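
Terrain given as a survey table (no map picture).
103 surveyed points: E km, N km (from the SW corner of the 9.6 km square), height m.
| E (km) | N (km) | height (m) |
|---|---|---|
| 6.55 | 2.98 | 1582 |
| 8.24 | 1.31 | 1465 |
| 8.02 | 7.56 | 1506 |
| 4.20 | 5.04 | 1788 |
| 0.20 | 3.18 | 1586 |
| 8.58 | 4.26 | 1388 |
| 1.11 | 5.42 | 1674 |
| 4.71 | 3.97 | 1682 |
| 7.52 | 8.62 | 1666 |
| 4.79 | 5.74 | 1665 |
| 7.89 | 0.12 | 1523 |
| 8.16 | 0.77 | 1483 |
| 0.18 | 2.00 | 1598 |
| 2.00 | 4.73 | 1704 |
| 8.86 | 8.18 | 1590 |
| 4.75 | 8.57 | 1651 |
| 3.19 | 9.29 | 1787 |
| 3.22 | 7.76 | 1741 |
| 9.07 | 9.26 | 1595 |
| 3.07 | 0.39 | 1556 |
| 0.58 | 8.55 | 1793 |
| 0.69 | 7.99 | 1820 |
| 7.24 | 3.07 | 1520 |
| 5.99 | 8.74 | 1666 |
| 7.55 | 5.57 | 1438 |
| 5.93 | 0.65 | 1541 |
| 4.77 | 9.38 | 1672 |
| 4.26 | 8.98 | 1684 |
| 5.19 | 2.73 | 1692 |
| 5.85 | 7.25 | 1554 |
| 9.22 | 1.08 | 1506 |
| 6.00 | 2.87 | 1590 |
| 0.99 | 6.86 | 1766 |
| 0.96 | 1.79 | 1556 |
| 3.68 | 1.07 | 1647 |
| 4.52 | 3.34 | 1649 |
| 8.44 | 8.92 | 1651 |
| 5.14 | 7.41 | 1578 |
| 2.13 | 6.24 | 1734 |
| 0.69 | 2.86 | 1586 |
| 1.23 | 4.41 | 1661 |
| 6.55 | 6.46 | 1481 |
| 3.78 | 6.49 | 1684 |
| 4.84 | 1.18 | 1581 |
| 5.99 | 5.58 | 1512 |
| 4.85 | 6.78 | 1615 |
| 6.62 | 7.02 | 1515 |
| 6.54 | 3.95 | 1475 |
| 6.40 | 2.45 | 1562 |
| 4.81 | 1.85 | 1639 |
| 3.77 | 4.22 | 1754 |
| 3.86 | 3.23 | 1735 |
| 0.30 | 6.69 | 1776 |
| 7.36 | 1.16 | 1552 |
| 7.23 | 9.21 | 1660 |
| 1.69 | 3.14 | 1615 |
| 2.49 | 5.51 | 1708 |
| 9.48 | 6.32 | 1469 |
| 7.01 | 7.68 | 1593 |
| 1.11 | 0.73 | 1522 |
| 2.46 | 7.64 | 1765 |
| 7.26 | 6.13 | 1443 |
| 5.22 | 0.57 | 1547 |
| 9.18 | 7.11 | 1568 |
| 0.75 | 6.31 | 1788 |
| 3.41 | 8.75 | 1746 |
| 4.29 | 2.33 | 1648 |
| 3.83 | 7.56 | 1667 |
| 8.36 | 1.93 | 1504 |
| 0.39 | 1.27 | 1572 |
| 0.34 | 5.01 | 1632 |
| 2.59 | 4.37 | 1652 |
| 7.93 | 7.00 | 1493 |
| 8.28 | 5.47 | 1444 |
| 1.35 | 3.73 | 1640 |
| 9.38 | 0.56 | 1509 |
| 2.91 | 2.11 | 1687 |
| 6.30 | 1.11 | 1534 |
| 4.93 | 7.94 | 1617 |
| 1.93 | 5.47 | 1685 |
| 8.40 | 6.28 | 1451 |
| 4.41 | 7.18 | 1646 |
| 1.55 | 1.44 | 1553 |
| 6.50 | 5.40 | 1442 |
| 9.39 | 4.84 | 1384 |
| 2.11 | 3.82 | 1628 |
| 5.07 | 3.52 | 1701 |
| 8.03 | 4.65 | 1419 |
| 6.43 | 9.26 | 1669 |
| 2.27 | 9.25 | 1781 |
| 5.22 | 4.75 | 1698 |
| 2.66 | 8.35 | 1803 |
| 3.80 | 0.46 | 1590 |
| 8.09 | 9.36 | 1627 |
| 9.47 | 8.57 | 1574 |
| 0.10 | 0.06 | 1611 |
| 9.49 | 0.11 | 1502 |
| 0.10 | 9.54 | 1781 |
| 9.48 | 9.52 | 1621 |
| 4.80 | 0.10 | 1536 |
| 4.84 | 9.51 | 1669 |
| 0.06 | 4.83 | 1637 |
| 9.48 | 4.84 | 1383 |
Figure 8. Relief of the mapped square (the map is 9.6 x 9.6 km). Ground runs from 1370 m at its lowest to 1830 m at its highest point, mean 1610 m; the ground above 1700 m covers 19.6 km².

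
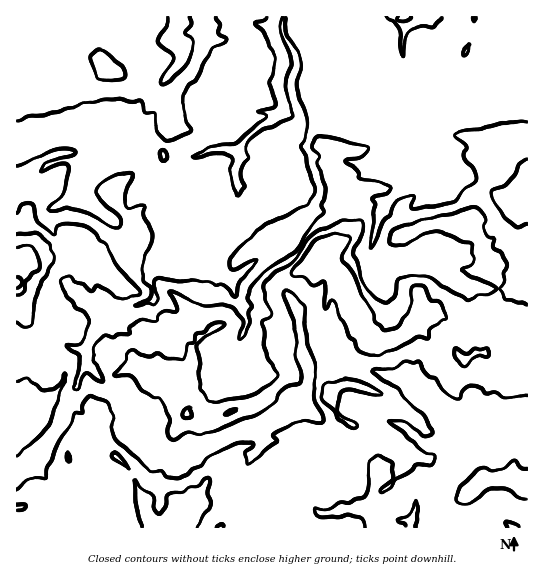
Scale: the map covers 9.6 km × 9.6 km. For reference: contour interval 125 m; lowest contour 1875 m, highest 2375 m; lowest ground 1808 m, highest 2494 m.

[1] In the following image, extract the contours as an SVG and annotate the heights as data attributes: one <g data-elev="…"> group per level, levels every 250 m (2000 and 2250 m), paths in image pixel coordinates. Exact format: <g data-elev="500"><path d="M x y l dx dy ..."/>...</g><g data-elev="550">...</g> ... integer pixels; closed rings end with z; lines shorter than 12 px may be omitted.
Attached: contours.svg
<g data-elev="2000"><path d="M162 159l4 0 2-2-2-6-3-2-2 1-2 3 1 4z"/><path d="M17 122l12-6 17-1 24-8 19-5 16-2 13-1 11 4 9-2 3 1 2 11 11 1 2 16 10 10 9 0 13-6 4-4-8-15-1-21 16-20 4-11 8-12 16-10 0-3-8-4 1-9-4-8"/><path d="M286 17l0 14 13 23 2 8-4 27 9 25 1 9-3 15-3 9 5 8 2 14 7 18 0 6-7 12-9 2-16 9-17 7-34 32-3 8 1 4 3 3 4-1 14-8 6-2-18 24-4 15-2-2-4-7-7-5-7 1-8-4-28 0-20-3-4 2-1 5 1 5 4 8-2 4-3 2-7-1-12 2 12-5 4-5-1-5-6-9-2-12 2-12 8-12 0-7-8-23 1-10-16 4-4-4 2-18 6-10 0-4-8 0-13 4-12 8-5 6 1 3 24 23 1 8-4 3-10-3-18-11-19-6-16 2-7-1 16-14 6-26-2-3-5-1-20 6-2 0 0-1 11-9 22-7 2-3-1-1-8-2-12 2-37 16"/><path d="M397 17l-1 2 1 2 6 1 7-3 1-2"/><path d="M441 17l-7 10-11-1-14 5-4 8-2 18-3-10-2-18-4-6-7-3-2-3"/></g><g data-elev="2250"><path d="M365 527l-2-6-4-4-10-3-11 4-17-1-5-3-1-5 12 1 12-7 10 0 6-4 8-2 5-10 1-25 8-6 14 5 3 2-2 6 1 9-12 11 0 3 2 1 4-3 8-10 16-9 4-7 3-1 13 3 3-3 2-5-2-3-7-1-4-2-9-10-7-4-6-8-12-8 16 0 20 14 7-2-8-20-11-8-15-17-16-10-10-8 1-1 21-1 11-7 8 1 5-1 10 13 9 4 5 11 12 8 6 0 3-8 6-4 13 3 4 4 11-1 9 6 21-3"/><path d="M519 527l-3-2-10-4-1 1 3 5"/><path d="M527 469l-5 0-7-9-14 9-8 2-7-3-5 0-7 5-12 13-5 7-1 5 3 5 8 1 10-5 12-9 13-2 8 2 11 8 6 1"/><path d="M17 455l12-9 21-24 15-39 1-9-2-1-4 10-7 6-11 1-14-12-11 3"/><path d="M17 323l8 4 5-1 2-3 3-24 7-18 6-7 6-17-5-12-10-12-4 0-18 2"/><path d="M527 304l-4-2-19-3-5-10 5-7-2-9 4-10-4-9-8-7 1-8-6-2-3-3-2-7 1-8-5-9-3-3-7 0-11 5-21 4-36 10-10 5-3 8 0 4 2 2 14 1 17-11 16-3 11 2 13 8 8 0 5 19-4 5-9 5 3 3 16 5 15 10-7 5-10 1-12 6-26-15-11-9-17-2-15 4-3 14-2 4-7 6-5-2-8-6-7-8-13-32 9-23 0-11-20-1-27 12-5 6-16 23-23 14-7 8-1 4 2 12 6 14-1 4-9 5 2 9 0 14 6 16 10 14-2 4-16 12-13 6-31 5-10-3-7-9-1-27-3-17 9-9 18-10 2-2-3-2-11 2-7 6-8 2-2 9-7 4-2 9-3 5-15-2-9-4-11 3-6-2-6-6-4 0-4 5 0 8-13 13 3 2 14-1 11 15 11 7 8 2 9 19-2 15 3 5 4 0 12-7 11 1 13-1 48-19 14-10 5-9 4-4 7-4 10-2 3-3-1-10-6-16 1-21-1-8-10-31 0-4 2-1 6 4 12 13 2 36 5 12 3 14-1 29 9 17 1 4-2 4-4 1-16-3-27 12-2 4 4 5-14 9-7 8-7 5-2-1-1-9 8-9-1-3-3-1-13 3-24 11-13 11-21 12-12 0-6-7-11 0-33-30-5-12 1-14-4-10-6-4-14-4-6 8 1 8-9 0-2 1-3 11-10 16-14 26 0 10-17 3-12 10"/></g>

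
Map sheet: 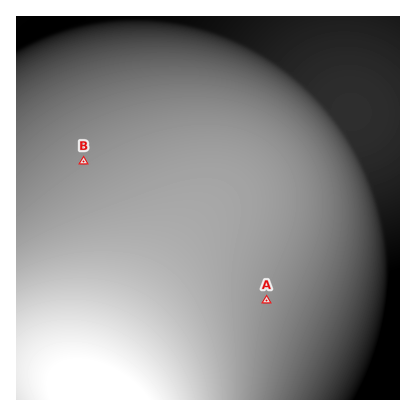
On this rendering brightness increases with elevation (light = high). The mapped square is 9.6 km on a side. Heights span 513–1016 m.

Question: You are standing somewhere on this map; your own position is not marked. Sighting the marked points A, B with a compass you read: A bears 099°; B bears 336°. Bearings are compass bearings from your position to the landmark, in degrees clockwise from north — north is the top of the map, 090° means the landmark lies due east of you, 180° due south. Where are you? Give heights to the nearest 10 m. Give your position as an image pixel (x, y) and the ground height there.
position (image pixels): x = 136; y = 280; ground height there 880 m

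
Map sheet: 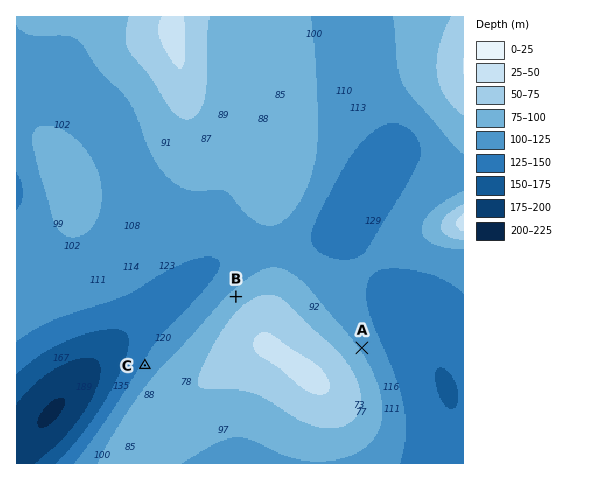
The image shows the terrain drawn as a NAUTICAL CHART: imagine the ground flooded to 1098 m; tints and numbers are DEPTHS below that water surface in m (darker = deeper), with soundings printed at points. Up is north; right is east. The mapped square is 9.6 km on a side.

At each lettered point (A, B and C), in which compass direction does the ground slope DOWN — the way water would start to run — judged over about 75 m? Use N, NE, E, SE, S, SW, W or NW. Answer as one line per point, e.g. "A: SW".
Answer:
A: NE
B: NW
C: NW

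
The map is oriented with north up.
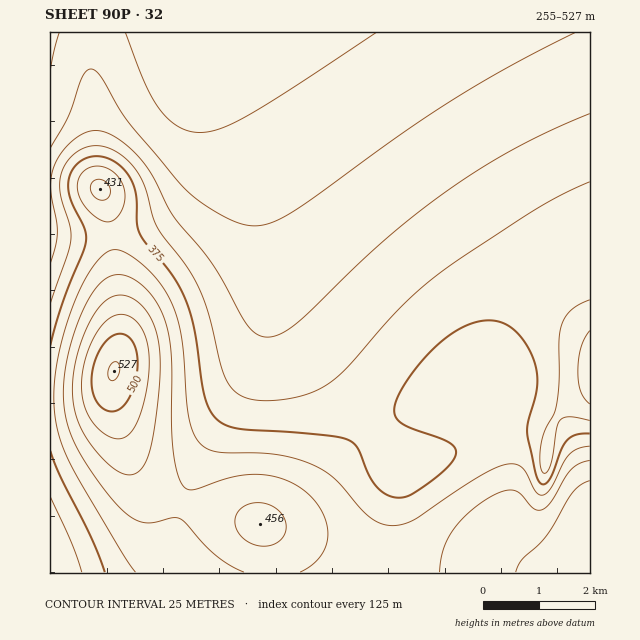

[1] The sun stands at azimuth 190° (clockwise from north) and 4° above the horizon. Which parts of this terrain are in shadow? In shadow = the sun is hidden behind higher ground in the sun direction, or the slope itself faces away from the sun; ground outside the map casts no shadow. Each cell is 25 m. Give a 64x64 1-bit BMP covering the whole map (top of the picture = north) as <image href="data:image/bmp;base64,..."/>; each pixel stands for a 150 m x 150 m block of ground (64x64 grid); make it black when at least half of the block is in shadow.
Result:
<image width="64" height="64" href="data:image/bmp;base64,Qk0+AgAAAAAAAD4AAAAoAAAAQAAAAEAAAAABAAEAAAAAAAACAAATCwAAEwsAAAIAAAAAAAAA////AAAAAAAAAAAAAAAAAAAAAAAAAAAAAAAAAAAAAAAAAAAAAAAAAAAAAAAAAAAAAAAAAAAAAAAAAAAAAAAAAAAAAAAAAAAAAAAAAAAAAGAAAAAAAAAAcAAAAAAAAABwAAAAAAAAAHAAAAAAAAAAcQAAAAAAAABzAAAAAAAAADcAAAAAAAAABwAAAAAAAAADAAAAAAAAAAMAAAAAAAAAAwAAAAAAAAADAAAAAAAAAAEAAAAAAAAAAQAAAAAAAAABAAAAAAAAAAAAAAAAAAAAAAAAAAAAAAAAAAAAAAAAAAAAAAAAAAAAAAAAAAAAAAAAAOAAAAAAAAAA8AAAAAAAAAD4AAAAAAAAAPgAAAAAAAAA+AAAAAAAAAB8AAAAAAAAAHwAAAAAAAAAfAAAAAAAAAB8AAAAAAAAADwAAAAAAAAAPAAAAAAAAAAYAAAAAAAAAAAAAAAAAAAAAAAAAAAAAAAAAAAAAAAAAAAAAAAAAAAAAAAAAAAAAAPwAAAAAAAAD/AAAAAAAAA/8AAAAAAAAD/wAAAAAAAAP/AAAAAAAAA/8AAAAAAAAB/wAAAAAAAAD/AAAAAAAAAP8AAAAAAAAAfgAAAAAAAAA+AAAAAAAAAD4AAAAAAAAAHAAAAAAAAAAAAAAAAAAAAAAAAAAAAAAAAAAAAAAAAAAAAAAAAAAAAAAAAAAAAAAA=="/>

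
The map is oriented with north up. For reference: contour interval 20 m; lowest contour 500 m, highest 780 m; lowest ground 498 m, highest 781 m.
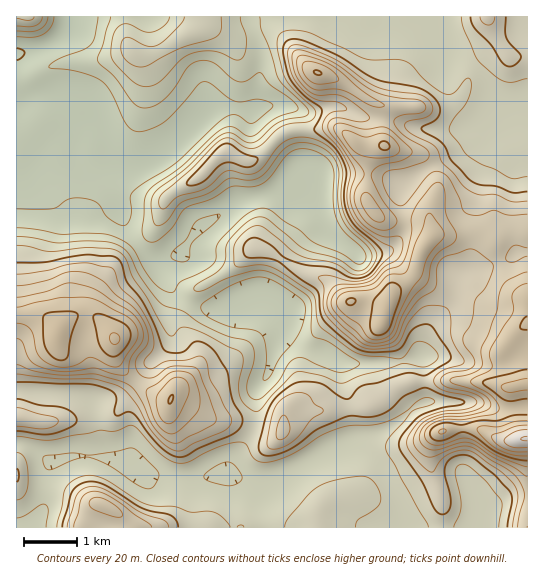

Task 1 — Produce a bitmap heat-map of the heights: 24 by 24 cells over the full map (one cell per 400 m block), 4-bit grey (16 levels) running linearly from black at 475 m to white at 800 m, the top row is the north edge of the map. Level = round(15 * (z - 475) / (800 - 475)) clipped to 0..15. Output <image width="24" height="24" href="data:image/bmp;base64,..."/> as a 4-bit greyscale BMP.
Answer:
<image width="24" height="24" href="data:image/bmp;base64,Qk2WAQAAAAAAAHYAAAAoAAAAGAAAABgAAAABAAQAAAAAACABAAATCwAAEwsAABAAAAAAAAAAAAAAABEREQAiIiIAMzMzAERERABVVVUAZmZmAHd3dwCIiIgAmZmZAKqqqgC7u7sAzMzMAN3d3QDu7u4A////AER4iHZVVFVVVVVVV1RodUREREVVVVZVV1RFRERERERFVVZVaFRERFZURmRERXh3rGZVVXiHZoZVVXqrzXZlZpqXZXd2ZlZ4qmVVaJqXVFZlZmZ5u4mYmHh2U0VEVVV4qpqquXVlQzRFd1Voqqu6uWVDMzNYqmZ4mpqql1QzIiN6q4d4iniIdTNEM0V3iqh3iWZmZCIjVWVUR5l3iEREQzIjVlMzV5qYiCIiIkMiNDIlmZmIiCIiIkVDIyImmImHdiIiIiRlRCImmHh1VSIiIiJGZUNHqodlVSIiIiIjNFV5mXZVVSIiIzIiIjRniIZVRCIiI0MiMjeIh2VVVSIiNVQzM1mXVVRFVREiRVVERGdlVURFZkISNEVVRFVERERGZQ=="/>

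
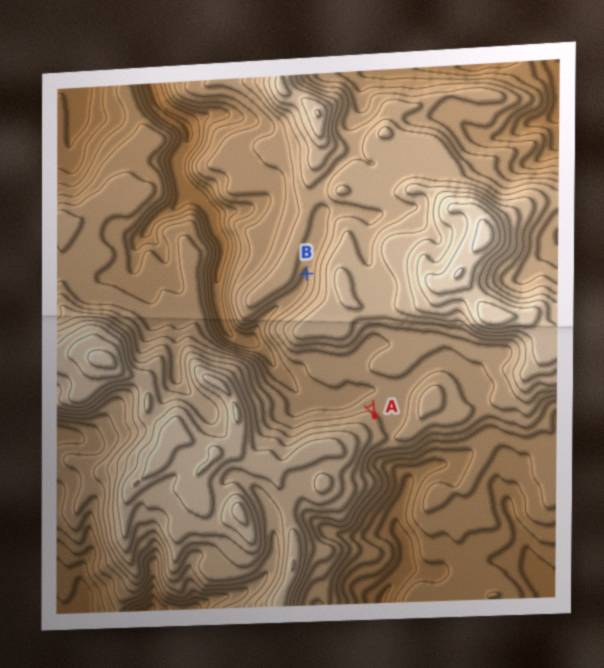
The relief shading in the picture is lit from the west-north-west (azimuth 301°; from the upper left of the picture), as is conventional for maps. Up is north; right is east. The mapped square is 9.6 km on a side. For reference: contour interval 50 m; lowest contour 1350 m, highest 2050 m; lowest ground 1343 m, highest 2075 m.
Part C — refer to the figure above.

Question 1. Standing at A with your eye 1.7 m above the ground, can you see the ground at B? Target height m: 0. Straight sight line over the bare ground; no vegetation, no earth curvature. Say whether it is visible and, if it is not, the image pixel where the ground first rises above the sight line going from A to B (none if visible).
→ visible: false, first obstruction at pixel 347 358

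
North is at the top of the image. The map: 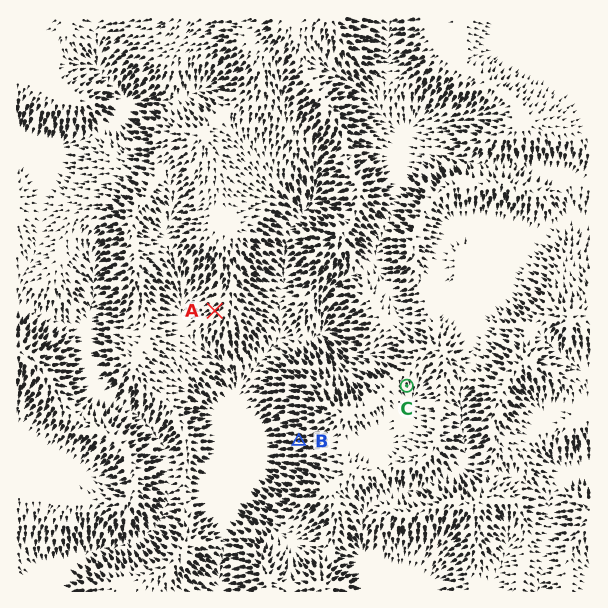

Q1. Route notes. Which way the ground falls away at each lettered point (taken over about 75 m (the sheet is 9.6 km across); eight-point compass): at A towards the SW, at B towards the W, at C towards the S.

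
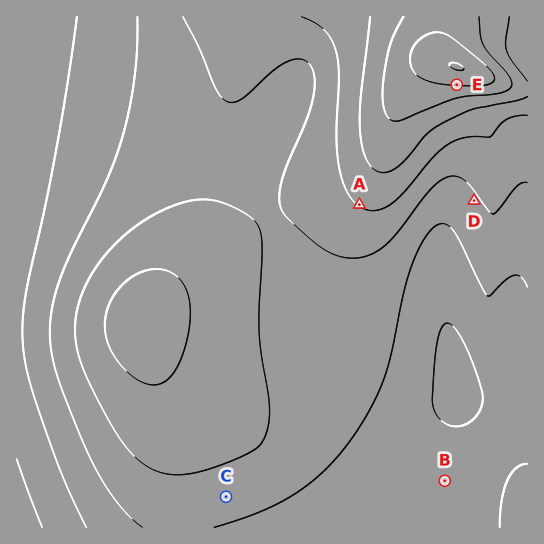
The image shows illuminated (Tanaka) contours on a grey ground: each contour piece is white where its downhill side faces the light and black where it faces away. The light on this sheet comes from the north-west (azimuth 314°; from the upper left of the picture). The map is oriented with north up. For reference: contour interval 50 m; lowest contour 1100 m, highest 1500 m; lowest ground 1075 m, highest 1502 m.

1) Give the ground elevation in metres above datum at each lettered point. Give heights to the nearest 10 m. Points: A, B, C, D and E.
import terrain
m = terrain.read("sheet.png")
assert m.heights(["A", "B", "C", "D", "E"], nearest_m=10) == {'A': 1300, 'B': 1170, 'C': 1220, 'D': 1240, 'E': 1450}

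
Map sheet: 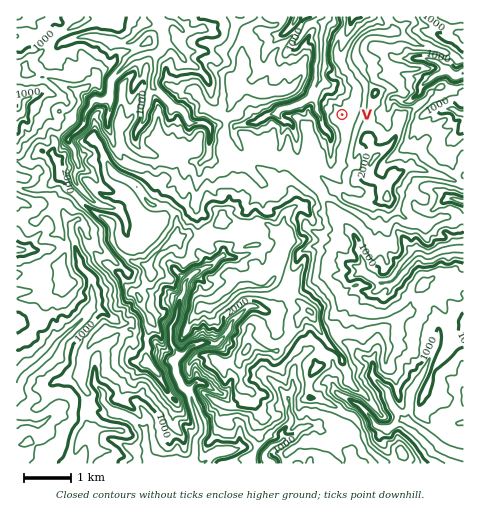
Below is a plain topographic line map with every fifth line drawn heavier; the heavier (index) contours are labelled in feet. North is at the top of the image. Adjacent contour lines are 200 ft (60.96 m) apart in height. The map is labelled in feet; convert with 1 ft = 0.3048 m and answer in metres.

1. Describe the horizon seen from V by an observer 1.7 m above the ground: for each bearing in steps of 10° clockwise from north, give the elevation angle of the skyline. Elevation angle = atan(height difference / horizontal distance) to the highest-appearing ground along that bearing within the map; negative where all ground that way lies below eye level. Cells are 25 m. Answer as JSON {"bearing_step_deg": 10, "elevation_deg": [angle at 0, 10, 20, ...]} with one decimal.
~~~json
{"bearing_step_deg": 10, "elevation_deg": [0.1, 4.8, 6.1, 5.7, 5.6, 8.8, 11.1, 10.3, 10.4, 11.2, 12.1, 12.8, 13.2, 13.4, 13.2, 10.5, 7.0, 4.7, 3.0, 4.6, 5.4, 6.2, 4.7, 5.1, 3.3, 3.3, 2.2, 0.7, 1.4, 2.0, 2.0, 1.5, 0.4, -1.5, -3.2, -2.8]}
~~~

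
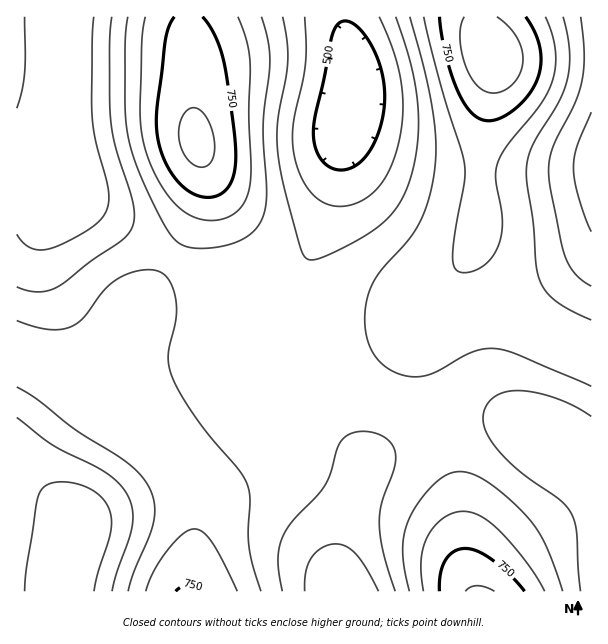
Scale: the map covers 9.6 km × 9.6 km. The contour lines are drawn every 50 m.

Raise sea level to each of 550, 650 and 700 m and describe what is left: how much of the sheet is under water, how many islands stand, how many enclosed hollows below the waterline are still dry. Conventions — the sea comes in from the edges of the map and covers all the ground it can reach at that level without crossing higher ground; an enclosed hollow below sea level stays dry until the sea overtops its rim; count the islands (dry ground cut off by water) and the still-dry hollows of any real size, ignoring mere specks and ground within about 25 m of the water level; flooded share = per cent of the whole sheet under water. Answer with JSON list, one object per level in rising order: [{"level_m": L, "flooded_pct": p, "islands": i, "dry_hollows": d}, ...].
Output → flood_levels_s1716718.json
[{"level_m": 550, "flooded_pct": 14, "islands": 0, "dry_hollows": 0}, {"level_m": 650, "flooded_pct": 60, "islands": 0, "dry_hollows": 0}, {"level_m": 700, "flooded_pct": 85, "islands": 0, "dry_hollows": 0}]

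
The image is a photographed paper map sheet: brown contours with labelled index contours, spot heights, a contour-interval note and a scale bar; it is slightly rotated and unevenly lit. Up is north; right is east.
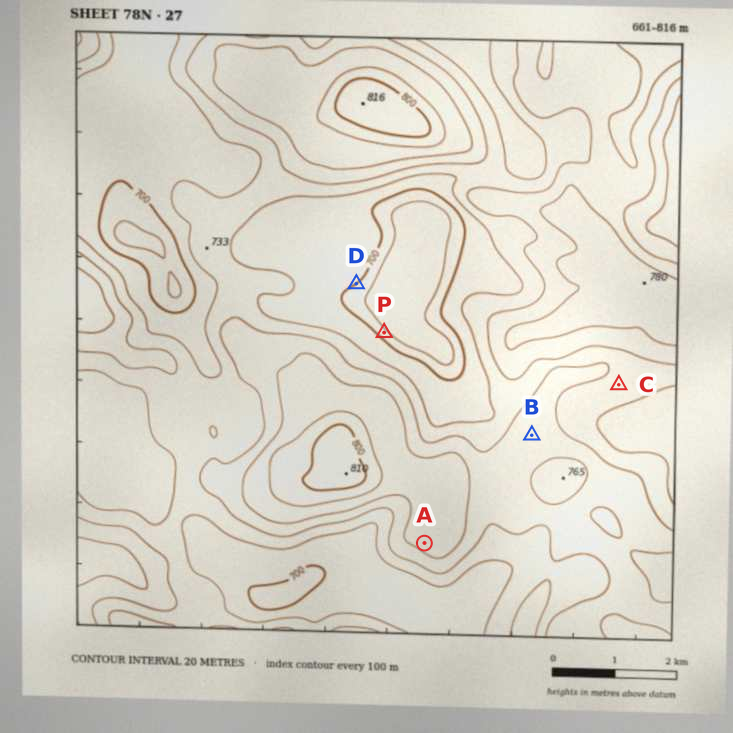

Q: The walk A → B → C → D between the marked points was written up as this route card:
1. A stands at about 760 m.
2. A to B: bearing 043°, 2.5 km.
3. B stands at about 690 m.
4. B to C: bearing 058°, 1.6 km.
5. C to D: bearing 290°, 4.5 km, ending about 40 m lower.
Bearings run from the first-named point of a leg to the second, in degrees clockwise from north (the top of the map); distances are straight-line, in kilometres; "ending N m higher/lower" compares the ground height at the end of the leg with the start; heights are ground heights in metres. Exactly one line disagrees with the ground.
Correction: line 3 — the height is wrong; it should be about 750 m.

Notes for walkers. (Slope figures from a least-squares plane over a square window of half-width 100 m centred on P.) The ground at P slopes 8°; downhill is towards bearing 43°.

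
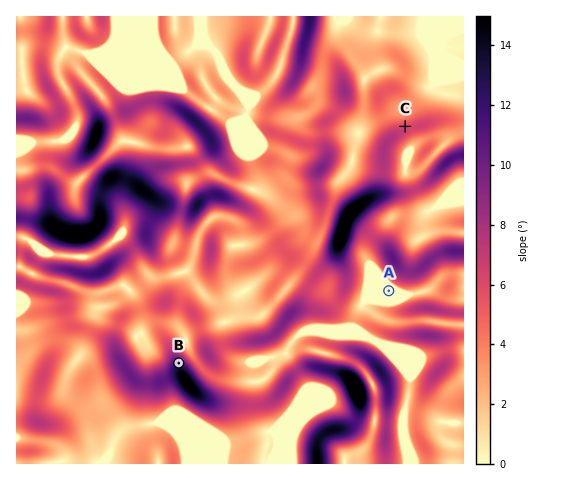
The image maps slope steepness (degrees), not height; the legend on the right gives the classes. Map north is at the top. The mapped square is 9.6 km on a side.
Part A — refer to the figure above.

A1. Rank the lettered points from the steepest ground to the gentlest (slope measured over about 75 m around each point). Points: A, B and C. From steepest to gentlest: B C A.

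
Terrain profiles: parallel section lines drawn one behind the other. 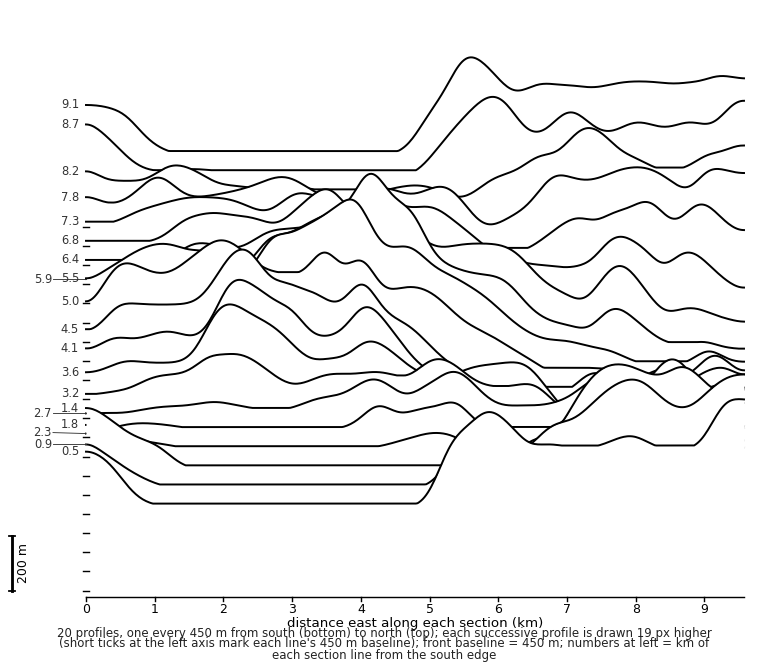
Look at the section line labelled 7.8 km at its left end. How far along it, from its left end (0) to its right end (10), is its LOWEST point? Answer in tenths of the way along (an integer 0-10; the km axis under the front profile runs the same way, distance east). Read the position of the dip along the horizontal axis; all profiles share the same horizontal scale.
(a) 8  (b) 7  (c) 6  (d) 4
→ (c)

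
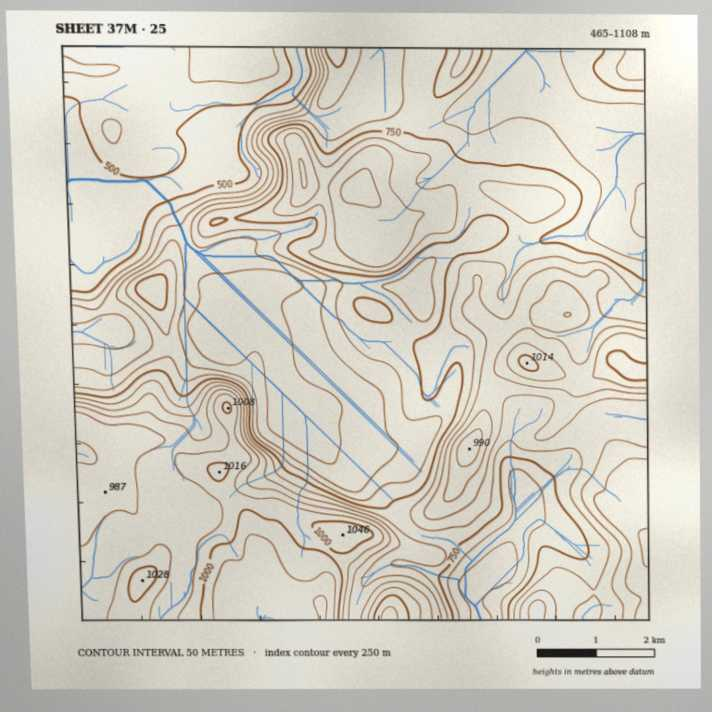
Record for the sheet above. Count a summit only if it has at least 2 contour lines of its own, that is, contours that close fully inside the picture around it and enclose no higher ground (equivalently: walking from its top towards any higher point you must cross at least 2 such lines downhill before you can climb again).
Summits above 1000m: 1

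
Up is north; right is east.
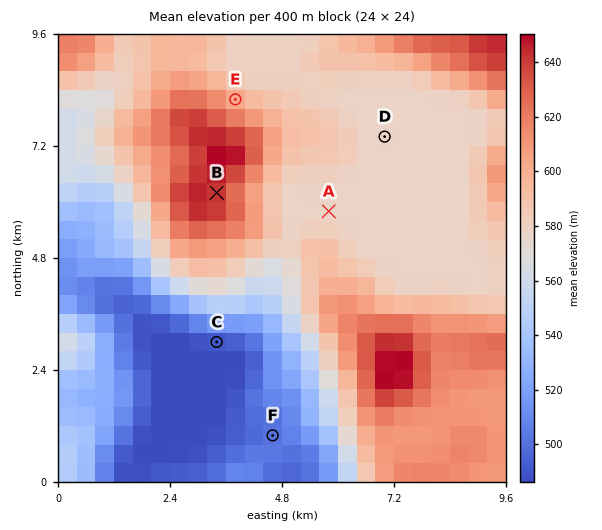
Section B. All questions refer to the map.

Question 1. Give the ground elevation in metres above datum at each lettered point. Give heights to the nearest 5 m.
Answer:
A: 580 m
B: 640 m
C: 490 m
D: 580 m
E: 605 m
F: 500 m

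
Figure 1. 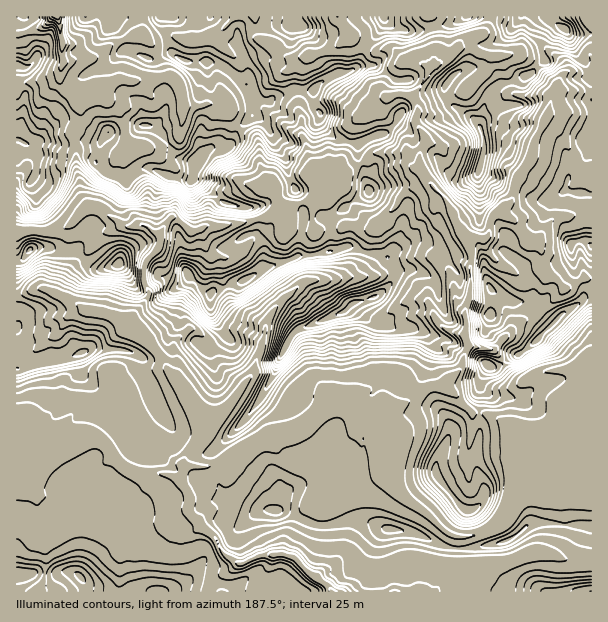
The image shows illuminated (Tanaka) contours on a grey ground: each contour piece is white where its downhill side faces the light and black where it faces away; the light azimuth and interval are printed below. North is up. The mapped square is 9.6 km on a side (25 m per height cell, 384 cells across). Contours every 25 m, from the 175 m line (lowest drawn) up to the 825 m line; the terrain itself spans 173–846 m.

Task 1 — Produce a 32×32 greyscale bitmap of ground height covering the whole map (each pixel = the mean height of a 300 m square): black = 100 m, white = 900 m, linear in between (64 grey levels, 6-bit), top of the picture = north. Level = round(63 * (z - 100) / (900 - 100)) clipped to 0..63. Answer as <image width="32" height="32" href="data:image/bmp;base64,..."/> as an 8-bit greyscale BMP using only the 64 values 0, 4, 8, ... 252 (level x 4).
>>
<image width="32" height="32" href="data:image/bmp;base64,Qk02CAAAAAAAADYEAAAoAAAAIAAAACAAAAABAAgAAAAAAAAEAAATCwAAEwsAAAABAAAAAAAAAAAAAAEBAQACAgIAAwMDAAQEBAAFBQUABgYGAAcHBwAICAgACQkJAAoKCgALCwsADAwMAA0NDQAODg4ADw8PABAQEAAREREAEhISABMTEwAUFBQAFRUVABYWFgAXFxcAGBgYABkZGQAaGhoAGxsbABwcHAAdHR0AHh4eAB8fHwAgICAAISEhACIiIgAjIyMAJCQkACUlJQAmJiYAJycnACgoKAApKSkAKioqACsrKwAsLCwALS0tAC4uLgAvLy8AMDAwADExMQAyMjIAMzMzADQ0NAA1NTUANjY2ADc3NwA4ODgAOTk5ADo6OgA7OzsAPDw8AD09PQA+Pj4APz8/AEBAQABBQUEAQkJCAENDQwBEREQARUVFAEZGRgBHR0cASEhIAElJSQBKSkoAS0tLAExMTABNTU0ATk5OAE9PTwBQUFAAUVFRAFJSUgBTU1MAVFRUAFVVVQBWVlYAV1dXAFhYWABZWVkAWlpaAFtbWwBcXFwAXV1dAF5eXgBfX18AYGBgAGFhYQBiYmIAY2NjAGRkZABlZWUAZmZmAGdnZwBoaGgAaWlpAGpqagBra2sAbGxsAG1tbQBubm4Ab29vAHBwcABxcXEAcnJyAHNzcwB0dHQAdXV1AHZ2dgB3d3cAeHh4AHl5eQB6enoAe3t7AHx8fAB9fX0Afn5+AH9/fwCAgIAAgYGBAIKCggCDg4MAhISEAIWFhQCGhoYAh4eHAIiIiACJiYkAioqKAIuLiwCMjIwAjY2NAI6OjgCPj48AkJCQAJGRkQCSkpIAk5OTAJSUlACVlZUAlpaWAJeXlwCYmJgAmZmZAJqamgCbm5sAnJycAJ2dnQCenp4An5+fAKCgoAChoaEAoqKiAKOjowCkpKQApaWlAKampgCnp6cAqKioAKmpqQCqqqoAq6urAKysrACtra0Arq6uAK+vrwCwsLAAsbGxALKysgCzs7MAtLS0ALW1tQC2trYAt7e3ALi4uAC5ubkAurq6ALu7uwC8vLwAvb29AL6+vgC/v78AwMDAAMHBwQDCwsIAw8PDAMTExADFxcUAxsbGAMfHxwDIyMgAycnJAMrKygDLy8sAzMzMAM3NzQDOzs4Az8/PANDQ0ADR0dEA0tLSANPT0wDU1NQA1dXVANbW1gDX19cA2NjYANnZ2QDa2toA29vbANzc3ADd3d0A3t7eAN/f3wDg4OAA4eHhAOLi4gDj4+MA5OTkAOXl5QDm5uYA5+fnAOjo6ADp6ekA6urqAOvr6wDs7OwA7e3tAO7u7gDv7+8A8PDwAPHx8QDy8vIA8/PzAPT09AD19fUA9vb2APf39wD4+PgA+fn5APr6+gD7+/sA/Pz8AP39/QD+/v4A////AFxYYGxkWFhcWFBEQEA8PDgoJDA4ODg4ODg8QERQWFhcWFRcZFRISEhISEg4LDAwKCgwODw8PDg4ODg8PEBAQERIREhMSEREQEBAQDg8NCgwODw8REhEREhESExIQEBESEREREREREBAQDw0QEhEQEBEREhMVFRMQEhIQExQTExQQEBEREREREBANDxASFRUTERESEhIREBIaGxMQEhISEg8QEBERERAQDw0PEBETFBMREBAQEBASGBsaFxAQEBAQDxAQERAQDw8ODQ8PEBETEhEREBAPEBYbGRgVERAQEBAPDw8QEA8RERAODw8PEBAREREQEA8QFBoYFhMRERAQEA8PDw8PEBERERAPEREPDw8QERAQDw8RGBgWExEREBAQDw8QEBARERISEA8QFRIQEA8QDw8PEBEWFxQTERIREBAQEBAQEREREhEPEBARFxIQEA8QEA8QERQTFhcVFBIRERQSEhMSERISEA8TFBAVFhEQEBAQEBARERIbGxYTEhERGxkYFxMREhIQEhcXFBMeFhITExEREhMUExwhHRcTEhEaGhobGRUUERMWGhsaFCAgGxoaGRgYGhsXGBwiJR8XEhsYFxcWEhESFhgcHxsVGyUlIyEiIyIgHBgbIR8jJiAXGxgVEhEREhYaHCYkHRgXHiQpKickIh8dGR0lIiIkJiAYFRMUFhcaGSIlLConIBkZHSEnKSgiHx8aGyUjIiEhIxwXGR4iIyAcIyspKSwrIxwbHSAiJiUiHxwcIyAgHyAiJiEhIiMoIhsfJiQkJiopKCUlIyUnJSEfHBseIB8fIyUkJCIhISEgGxwgICMlJiQlJCYmIyQkIR4bGRwfHR4lJyQjICAgHhwbHB8fICMkIyMjJCMiICIgHBkcGxweHyEjLjAlIB8iIyMiKCgpKSYjIyMkJSYiIB4bHCEeHB8iIiM1NS4kJy0vKy81MiolIyMmIyMkKSUfHBsjKiUeHyEjIzY2MCoxMjIzNTg3LSglJiYjIyQmIx0bHyQtKSAdICMjODcxLzIxMTEzNjk4MiouKiYlJiYiHh0fIisrJB4fISQ4NjEvMjIyMzIyNjY0MTIsLSomJichHiAkLCsmIB4gJDYyMC4vLzEyMTAzMzQ2Mi8xLSQjIyQgJSktKygjHh8jMy8uLC0tLy8wLzIyNTY0MTMtJyMiIiInKCgqKSUfHyMyListLS0tLi8xNDQ2NC8vMTEuJyUlIyYpJygpKiMhJTQxKiwuLzEyMzY3NTQyLiwrLS4sJyMiIiUmJiYpKiYoLzApLC8xMTE0MzMzMy8vMC0qKSopKCUkJCUnKCotMCwuKicxMzQyMzY0NDIxMDI0MCopKzAtKSgqKCguMDM0LA="/>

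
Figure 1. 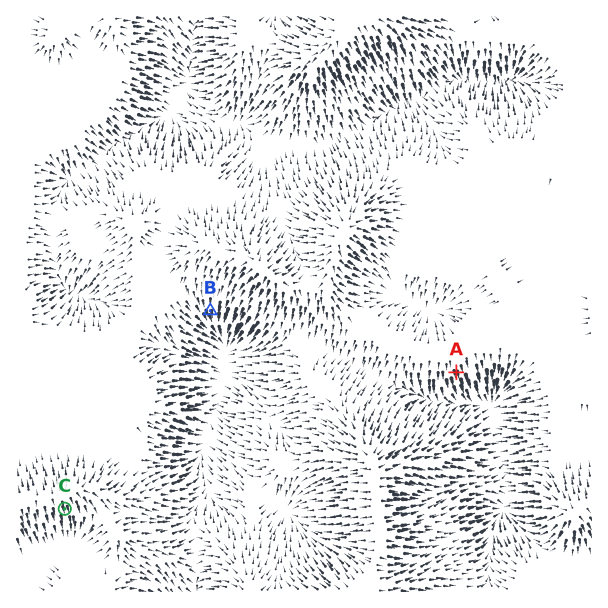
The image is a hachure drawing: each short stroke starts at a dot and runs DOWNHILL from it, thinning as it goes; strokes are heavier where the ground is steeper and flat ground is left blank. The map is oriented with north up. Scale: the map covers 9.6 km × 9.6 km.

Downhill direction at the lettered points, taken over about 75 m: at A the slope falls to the S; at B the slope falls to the S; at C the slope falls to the S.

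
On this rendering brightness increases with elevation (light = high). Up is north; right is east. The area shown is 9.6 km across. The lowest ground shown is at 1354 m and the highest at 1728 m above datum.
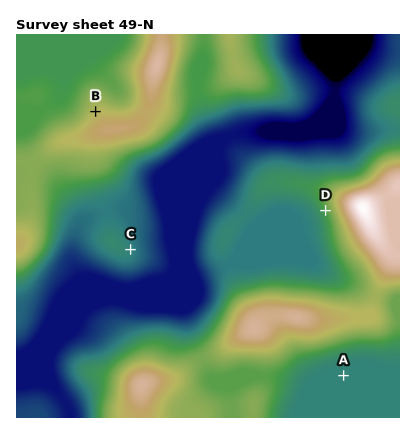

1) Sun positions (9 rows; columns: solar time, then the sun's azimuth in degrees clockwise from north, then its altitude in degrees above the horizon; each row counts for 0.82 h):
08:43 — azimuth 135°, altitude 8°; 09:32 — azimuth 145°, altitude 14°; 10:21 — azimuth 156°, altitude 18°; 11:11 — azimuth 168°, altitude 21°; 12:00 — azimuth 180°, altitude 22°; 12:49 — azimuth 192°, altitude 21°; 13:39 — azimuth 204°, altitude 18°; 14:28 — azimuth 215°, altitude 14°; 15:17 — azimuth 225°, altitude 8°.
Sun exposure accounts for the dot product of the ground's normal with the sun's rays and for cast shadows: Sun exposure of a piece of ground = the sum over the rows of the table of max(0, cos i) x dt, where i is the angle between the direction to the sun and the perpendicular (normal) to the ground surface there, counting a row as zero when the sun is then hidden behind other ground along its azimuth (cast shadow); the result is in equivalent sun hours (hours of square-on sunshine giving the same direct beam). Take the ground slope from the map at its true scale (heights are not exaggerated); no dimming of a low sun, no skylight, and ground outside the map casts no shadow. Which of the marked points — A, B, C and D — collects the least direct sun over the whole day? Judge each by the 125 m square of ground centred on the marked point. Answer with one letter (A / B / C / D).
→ B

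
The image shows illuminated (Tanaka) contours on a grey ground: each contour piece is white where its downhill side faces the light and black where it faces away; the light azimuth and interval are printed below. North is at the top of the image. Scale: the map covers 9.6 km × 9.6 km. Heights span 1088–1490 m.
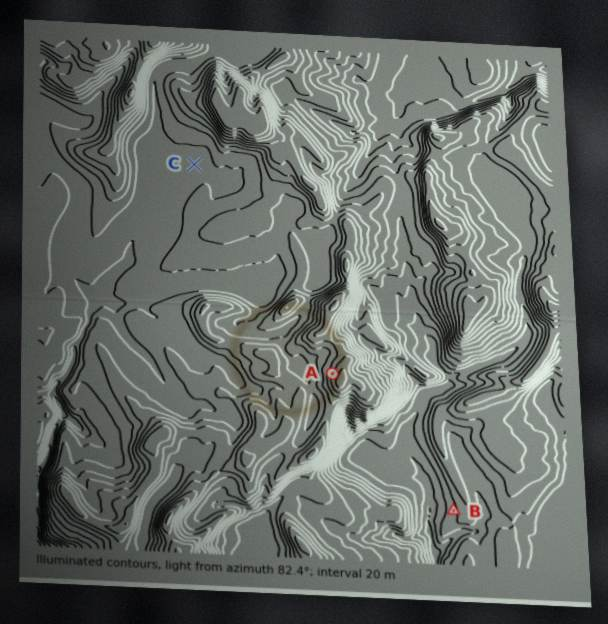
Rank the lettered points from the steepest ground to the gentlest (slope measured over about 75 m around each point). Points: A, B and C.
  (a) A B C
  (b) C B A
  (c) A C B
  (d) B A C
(a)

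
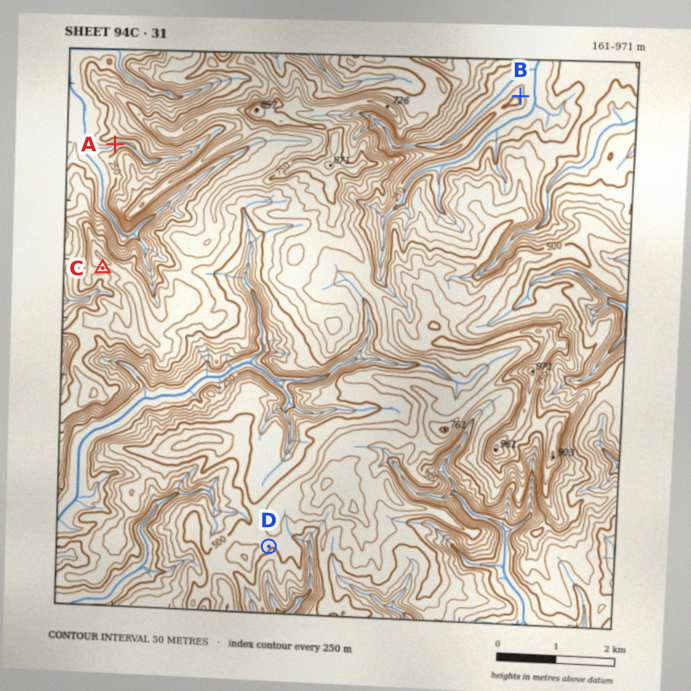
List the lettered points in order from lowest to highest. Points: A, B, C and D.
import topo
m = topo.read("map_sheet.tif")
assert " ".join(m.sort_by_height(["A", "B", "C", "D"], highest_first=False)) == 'A B D C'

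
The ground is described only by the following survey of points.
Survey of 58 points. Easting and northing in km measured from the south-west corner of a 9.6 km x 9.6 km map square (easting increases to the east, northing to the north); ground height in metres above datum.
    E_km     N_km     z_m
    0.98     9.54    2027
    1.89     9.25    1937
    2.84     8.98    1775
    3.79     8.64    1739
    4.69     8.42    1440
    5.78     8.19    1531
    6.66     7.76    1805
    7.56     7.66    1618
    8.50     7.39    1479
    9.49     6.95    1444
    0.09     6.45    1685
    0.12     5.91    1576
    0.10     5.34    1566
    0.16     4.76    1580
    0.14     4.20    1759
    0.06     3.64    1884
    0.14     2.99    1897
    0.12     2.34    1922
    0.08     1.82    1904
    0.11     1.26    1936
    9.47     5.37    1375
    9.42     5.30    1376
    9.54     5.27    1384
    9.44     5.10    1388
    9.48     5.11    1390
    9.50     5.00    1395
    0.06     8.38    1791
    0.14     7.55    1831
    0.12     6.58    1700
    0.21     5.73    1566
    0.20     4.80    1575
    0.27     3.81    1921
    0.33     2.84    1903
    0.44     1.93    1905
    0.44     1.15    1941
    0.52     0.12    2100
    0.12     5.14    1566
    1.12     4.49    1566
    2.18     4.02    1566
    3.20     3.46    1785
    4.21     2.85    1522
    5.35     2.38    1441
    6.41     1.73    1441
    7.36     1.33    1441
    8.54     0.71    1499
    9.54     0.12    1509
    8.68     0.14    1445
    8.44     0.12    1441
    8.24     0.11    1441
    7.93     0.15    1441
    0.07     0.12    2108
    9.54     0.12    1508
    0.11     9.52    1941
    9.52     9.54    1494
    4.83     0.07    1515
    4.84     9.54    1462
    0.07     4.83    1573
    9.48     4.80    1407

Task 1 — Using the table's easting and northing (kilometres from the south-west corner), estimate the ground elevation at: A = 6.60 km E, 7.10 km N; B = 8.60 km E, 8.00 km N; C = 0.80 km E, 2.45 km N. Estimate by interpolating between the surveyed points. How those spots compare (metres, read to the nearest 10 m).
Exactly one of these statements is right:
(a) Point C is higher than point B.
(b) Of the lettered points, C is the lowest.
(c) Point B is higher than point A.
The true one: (a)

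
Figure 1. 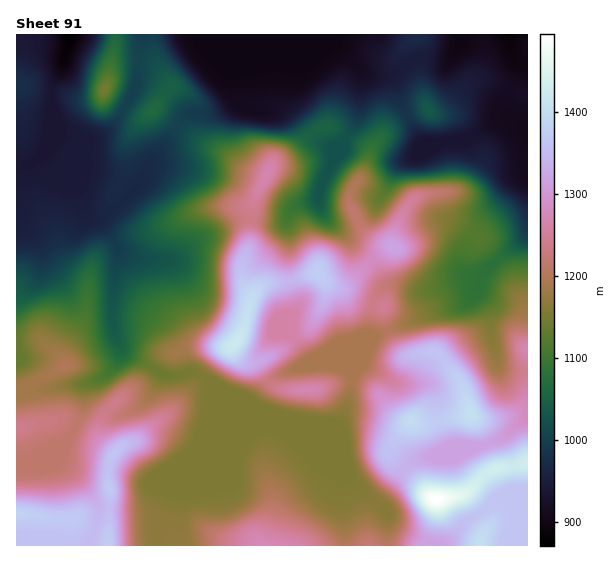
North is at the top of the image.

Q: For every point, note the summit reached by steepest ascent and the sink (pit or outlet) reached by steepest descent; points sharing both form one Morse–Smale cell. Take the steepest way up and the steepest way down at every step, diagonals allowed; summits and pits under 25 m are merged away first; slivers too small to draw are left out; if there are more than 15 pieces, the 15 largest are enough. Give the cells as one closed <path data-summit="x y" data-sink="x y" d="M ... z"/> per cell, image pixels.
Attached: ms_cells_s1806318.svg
<path data-summit="17 513" data-sink="70 35" d="M35 161l-6 4-13 0 0 380 141 1 2-9-2-14 16-48 6-12 18-18 7-13 5-51-14-10-16 4-17-1-41-25-6-16-3-14 0-16 7-54-16-25-18-9-5-26-3-3-16-1-11-6-9-7z"/><path data-summit="235 343" data-sink="70 35" d="M287 217l-6 5-43-3-43 22-22 18-32-1-22-8-4 26-3 43 3 14 6 16 45 26 13 0 16-4 10 6 14 13 30 12 4 0 20-24 28-12 17-1-10-6-19-26 0-16 8-10 0-10-9-32 1-24-2-13z"/><path data-summit="262 545" data-sink="70 35" d="M210 383l-6 44 0 16-20 46-5 22 0 16 5 12 0 6 161 1 0-17-5-26 3-24-21-17-12-7-23-21-45-20z"/><path data-summit="267 175" data-sink="70 35" d="M179 126l-3 1-9 16-14 16-10 22-21 21-19 12-12 1-6-2 4 5 14 6 14 24 6 5 18 5 32 1 22-18 43-22 43 3 6-3 8-13 20-5 4-4 4-17 16-32-1-2-11 0-14-13-18 17-21 12-8 15-23-8-16-14-25-12z"/><path data-summit="437 499" data-sink="70 35" d="M527 417l-21 18-12 7-17 5-18-1-17 8-21 4-10 4-11 11-21 30-16-10-14-16-14-6 8 8-3 24 5 26 0 16 90 1 2-3 9-1 20-21 25-16 11 0 5 2 6 8 0 8-2 5 0 17 16 1z"/><path data-summit="470 413" data-sink="70 35" d="M475 291l-9 11-7 4-33 8-51 21-4 5-11 23 5 0 29 19 9 3 27 1 7 11 2 26 11 24 27 0 17-5 12-7 22-19 0-44-22-2-9-6-1-13-5-16-2-23z"/><path data-summit="410 421" data-sink="70 35" d="M365 363l-4 0-9 10-3 26-11 26-20-2-43-8-51-19 22 21 28 10 17 10 19 18 20 14 19 8 14 16 16 10 21-30 11-11 10-4 17-3 17-7-7-3-8-18-3-10 0-20-7-11-27-1-9-3z"/><path data-summit="394 247" data-sink="509 35" d="M509 118l-15 4-27 17-33 6-32 17-9 10-20 40-14 11 2 5 14 13 16 5 12-16 32-11 15 2 25 13 53-61 0-44z"/><path data-summit="317 272" data-sink="70 35" d="M318 198l-3 3-20 5-4 5-4 10 2 20-1 24 9 32 0 10-8 10 0 16 22 29 8 3 18 0 9 4 5 5 17-37 3-26 4-12 4-8 10-7-6-5-8-15-50-47-5-9z"/><path data-summit="267 175" data-sink="330 35" d="M327 34l-64 0-13 7-14 12-4 8 1 40-18 12-26 1-12 11 25 18 21 10 20 16 23 8 8-15 21-12 17-17-19-29-1-31 3-6 33-31z"/><path data-summit="153 109" data-sink="70 35" d="M146 61l-7 2-2 20-14 29-7 11-14 12-9 4-8 0-24-5-8-17-2-1 0 21-6 14-9 9 0 4 9 11 12 8 20 3 3 3 4 20 3 5 16 0 19-12 21-21 10-22 24-34-24-16 16-24-10-17z"/><path data-summit="429 109" data-sink="509 35" d="M507 34l-45 0-5 15-8 10-29 0 0 22 4 19 4 8-13 3-7 6 15 28 40-4 31-19 15-5-2-5 0-9 12-28 0-10-7-9z"/><path data-summit="437 499" data-sink="330 35" d="M415 34l-86 0-34 33-3 6 1 31 19 28 10-5 9 0 15 10 13-22 4-34-3-10 7 3 20 1 8-2 14-11 10-4z"/><path data-summit="105 89" data-sink="70 35" d="M115 34l-46 1-5 28-13 30 1 23 9 18 24 5 8 0 9-4 14-12 16-27 5-13 3-22-6-2-15 2-8 4z"/><path data-summit="153 109" data-sink="330 35" d="M262 34l-109 0 0 19 16 31 0 4-16 21 25 16 11-11 21 0 20-9 3-4 0-44 13-14z"/>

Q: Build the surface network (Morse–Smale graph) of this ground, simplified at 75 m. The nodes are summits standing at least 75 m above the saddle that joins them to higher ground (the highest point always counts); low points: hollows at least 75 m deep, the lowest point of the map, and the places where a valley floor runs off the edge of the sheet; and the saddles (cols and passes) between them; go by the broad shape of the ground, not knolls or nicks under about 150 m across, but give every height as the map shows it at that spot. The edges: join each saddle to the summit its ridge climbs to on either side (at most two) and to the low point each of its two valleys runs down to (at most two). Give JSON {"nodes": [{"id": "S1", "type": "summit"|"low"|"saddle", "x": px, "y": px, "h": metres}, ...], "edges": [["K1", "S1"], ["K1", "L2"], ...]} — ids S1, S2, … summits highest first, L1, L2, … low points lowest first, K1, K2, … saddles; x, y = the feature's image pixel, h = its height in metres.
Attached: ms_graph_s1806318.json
{"nodes": [
{"id": "S1", "type": "summit", "x": 437, "y": 499, "h": 1496},
{"id": "S2", "type": "summit", "x": 235, "y": 343, "h": 1424},
{"id": "S3", "type": "summit", "x": 18, "y": 513, "h": 1383},
{"id": "S4", "type": "summit", "x": 105, "y": 89, "h": 1147},
{"id": "L1", "type": "low", "x": 69, "y": 35, "h": 871},
{"id": "L2", "type": "low", "x": 509, "y": 35, "h": 886},
{"id": "K1", "type": "saddle", "x": 387, "y": 331, "h": 1203},
{"id": "K2", "type": "saddle", "x": 203, "y": 375, "h": 1155},
{"id": "K3", "type": "saddle", "x": 497, "y": 261, "h": 1080},
{"id": "K4", "type": "saddle", "x": 346, "y": 139, "h": 1027},
{"id": "K5", "type": "saddle", "x": 178, "y": 125, "h": 1004}],
"edges": [["K1", "S1"], ["K1", "S2"], ["K1", "L1"], ["K2", "S2"], ["K2", "S3"], ["K2", "L1"], ["K3", "S1"], ["K3", "S2"], ["K3", "L1"], ["K3", "L2"], ["K4", "S2"], ["K4", "L1"], ["K4", "L2"], ["K5", "S2"], ["K5", "S4"], ["K5", "L1"], ["K5", "L2"]]}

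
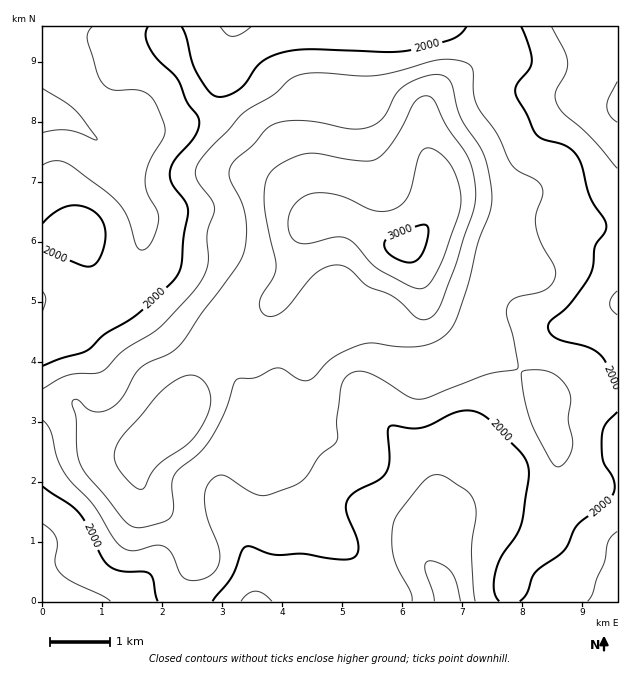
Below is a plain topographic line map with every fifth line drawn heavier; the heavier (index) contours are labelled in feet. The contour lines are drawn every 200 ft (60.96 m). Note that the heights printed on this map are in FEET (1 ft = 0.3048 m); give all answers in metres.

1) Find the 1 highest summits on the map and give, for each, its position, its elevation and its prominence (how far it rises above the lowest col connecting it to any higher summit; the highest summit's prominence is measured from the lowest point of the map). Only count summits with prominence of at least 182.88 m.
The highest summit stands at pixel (404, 246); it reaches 930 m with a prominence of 470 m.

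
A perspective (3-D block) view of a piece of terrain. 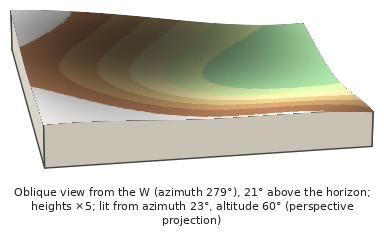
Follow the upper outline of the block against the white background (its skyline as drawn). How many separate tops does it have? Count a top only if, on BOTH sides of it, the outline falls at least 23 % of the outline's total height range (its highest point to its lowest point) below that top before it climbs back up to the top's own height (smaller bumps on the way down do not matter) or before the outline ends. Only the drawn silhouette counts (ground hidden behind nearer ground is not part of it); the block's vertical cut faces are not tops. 0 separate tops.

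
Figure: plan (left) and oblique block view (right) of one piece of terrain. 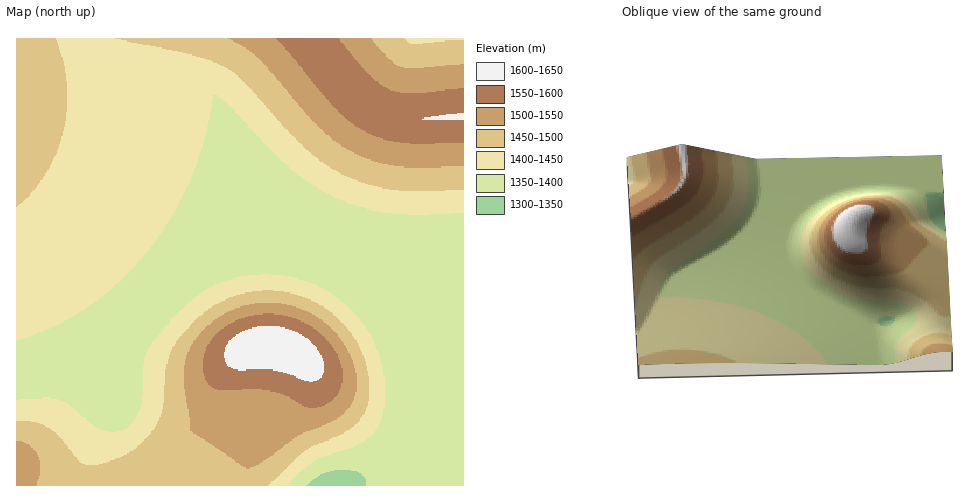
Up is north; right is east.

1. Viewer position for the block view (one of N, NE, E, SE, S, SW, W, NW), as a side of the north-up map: W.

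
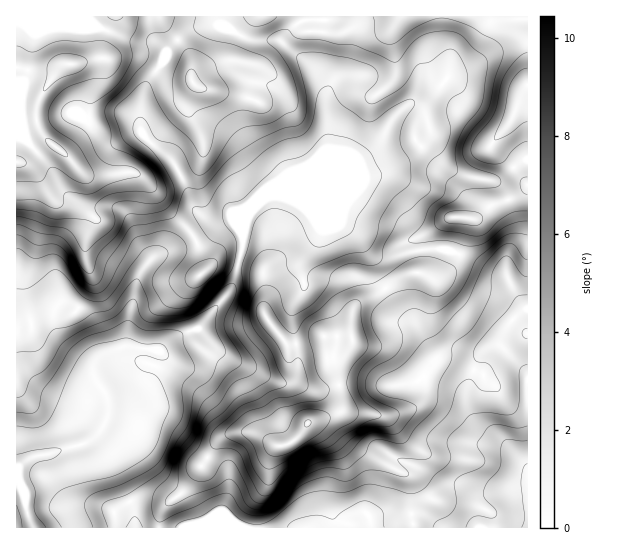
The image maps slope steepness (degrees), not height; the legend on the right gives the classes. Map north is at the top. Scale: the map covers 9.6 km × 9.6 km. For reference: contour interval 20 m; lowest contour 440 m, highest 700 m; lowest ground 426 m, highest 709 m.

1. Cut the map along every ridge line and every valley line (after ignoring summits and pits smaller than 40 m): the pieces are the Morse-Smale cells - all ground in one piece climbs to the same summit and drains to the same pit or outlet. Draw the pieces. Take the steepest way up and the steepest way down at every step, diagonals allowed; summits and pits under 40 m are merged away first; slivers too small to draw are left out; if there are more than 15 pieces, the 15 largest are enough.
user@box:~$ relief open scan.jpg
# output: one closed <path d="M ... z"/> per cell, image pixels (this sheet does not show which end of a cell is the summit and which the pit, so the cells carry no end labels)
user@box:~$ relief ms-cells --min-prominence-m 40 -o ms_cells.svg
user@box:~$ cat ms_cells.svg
<path d="M323 16l-307 1 1 511 141 0 2-13 4-8 25-22 18-26-22-20-23-14-29-1-26-5 7-3 16 0 10-7 8-15 1-20 8-23 18-14 23-8 33-39 12-43-2-17 8-17 12-12 13-6 23-23 14-8 17-15-1-62-8-13-36-32 2-7 13-12 7-3 18 0z"/><path d="M461 255l-4 0-4 10-10 10-5 2-8 0-8-4-16 2-11 5-18 15-16 6-8 8-2 10 1 24-4 7-13 11 6 37 0 11-2 3-30 11-11 14-13 8-10 0-13-9-12-4-13 0-10 3-12 10-7 13 13 7 7 10 0 20-5 16 11 13 7 4 129 0-1-10 4-2 42-3 11 3 16 12 86-1 0-60-25-26-26-16-5-7-5-13 1-19 11-28 7-9 9-4 6 1 2-11 6-12 18-14-8-10-14-24-12-3z"/><path d="M527 16l-202 0-2 4-18 0-7 3-13 12-2 7 36 32 8 13 1 62-17 15-14 8-21 21 13-4 80-34 11-12 13-25 14-13 8 0 10 9 4 12-1 12-13 14-37 21-17 4-54 23-14 1 17 11 36 15 15 12 9 13 11 5 10 0 32-8 22 0 13 4 7-19 1-17 12 0 13-12 24-8 13-11z"/><path d="M281 196l-11 0-5 3-18 18-6 13 2 17-8 34-8 14-29 34-23 8-18 14-8 23-1 20-8 15-6 6-20 1-5 1-2 3 11 0 15 4 29 1 17 10 27 22 16-20 15-5 13 0 9 3 16 10 14-1 10-7 10-14 22-7 8-4 2-3-1-22-5-26 13-11 4-7-1-24 2-10 8-8 16-6 18-15 11-5 16-2 8 4 8 0 5-2 10-10 6-11-14-5-22 0-32 8-10 0-11-5-9-13-15-12-36-15-12-9z"/><path d="M527 309l-6 3-14 15-6 12 1 9-7-3-9 4-5 5-14 37 0 14 5 13 5 7 26 16 24 26z"/><path d="M527 187l-12 10-24 8-13 12-11 2-2 15-6 17 0 4 23 12 23 8 14 24 8 10z"/><path d="M207 457l-18 28-25 22-4 8-1 13 81-1-6-3-11-13 5-16 0-20-7-10z"/><path d="M415 513l-42 3-4 2 2 9 70 0-15-11z"/>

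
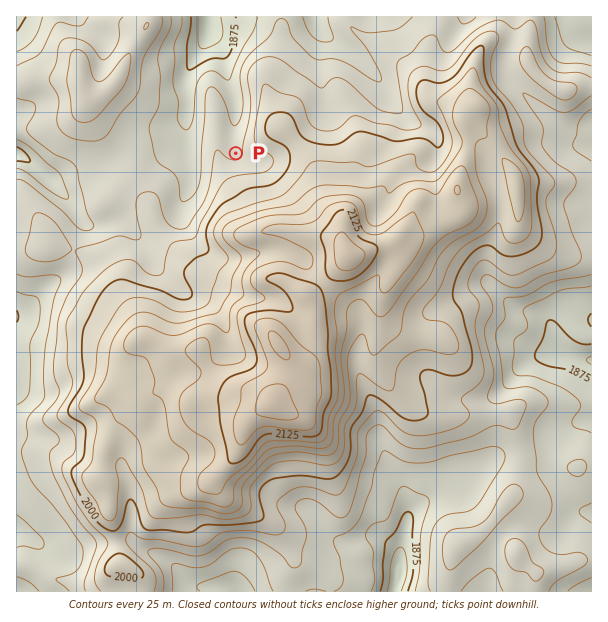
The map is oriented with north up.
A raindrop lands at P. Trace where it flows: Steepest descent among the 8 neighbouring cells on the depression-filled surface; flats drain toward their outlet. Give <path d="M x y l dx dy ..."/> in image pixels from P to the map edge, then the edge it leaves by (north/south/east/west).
<path d="M236 153l-2-1 0-56-1-1 0-3-2-2 0-3-3-6 0-4-1-2 0-12-2-1 0-6-1-3-14-14 0-15-1-1 0-6"/>
exit: north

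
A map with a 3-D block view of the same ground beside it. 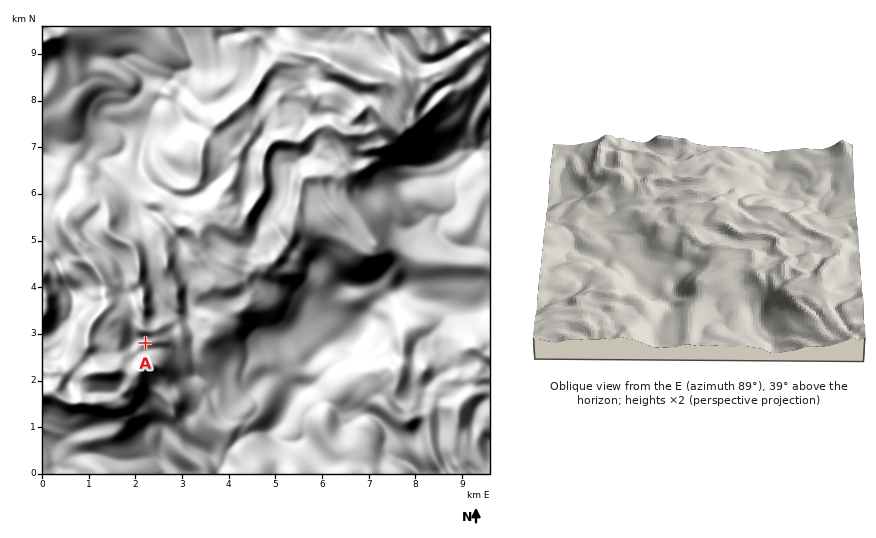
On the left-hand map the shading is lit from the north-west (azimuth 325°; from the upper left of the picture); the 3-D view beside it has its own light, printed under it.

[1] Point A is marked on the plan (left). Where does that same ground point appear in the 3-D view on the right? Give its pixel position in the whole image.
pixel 638 181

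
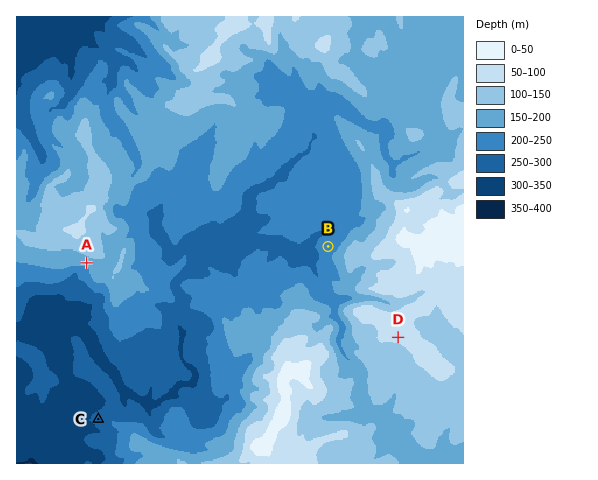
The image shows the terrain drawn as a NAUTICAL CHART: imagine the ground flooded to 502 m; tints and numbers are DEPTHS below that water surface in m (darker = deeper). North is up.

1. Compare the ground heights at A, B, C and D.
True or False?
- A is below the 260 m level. False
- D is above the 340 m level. True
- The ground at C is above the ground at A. False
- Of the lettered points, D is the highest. True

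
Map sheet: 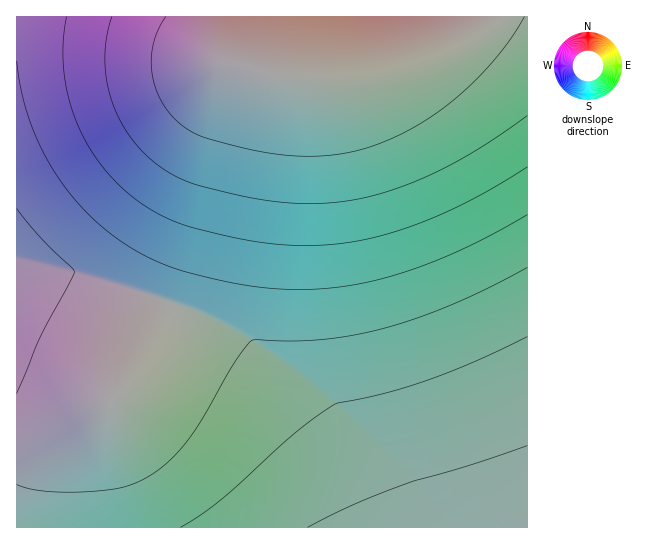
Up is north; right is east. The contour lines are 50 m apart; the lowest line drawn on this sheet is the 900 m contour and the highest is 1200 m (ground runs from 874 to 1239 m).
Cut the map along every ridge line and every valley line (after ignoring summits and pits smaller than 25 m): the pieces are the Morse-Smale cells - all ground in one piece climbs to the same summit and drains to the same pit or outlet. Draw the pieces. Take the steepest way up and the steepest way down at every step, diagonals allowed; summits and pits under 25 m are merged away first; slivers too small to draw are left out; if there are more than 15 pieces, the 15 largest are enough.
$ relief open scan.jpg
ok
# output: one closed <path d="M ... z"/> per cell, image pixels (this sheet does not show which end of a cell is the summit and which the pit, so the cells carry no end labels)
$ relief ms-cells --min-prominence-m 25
<path d="M527 16l-511 1 1 22 50 1 64 7 59 9 58 13-13 10-8 16-14 42-24 92-25 76-51 93-14 14-32 17-25 10-26 3 1 86 511-1z"/><path d="M45 39l-29 0 1 402 25-2 25-10 32-17 14-14 51-93 25-76 24-92 14-42 8-16 8-8 5-1-1-2-80-16-70-9z"/>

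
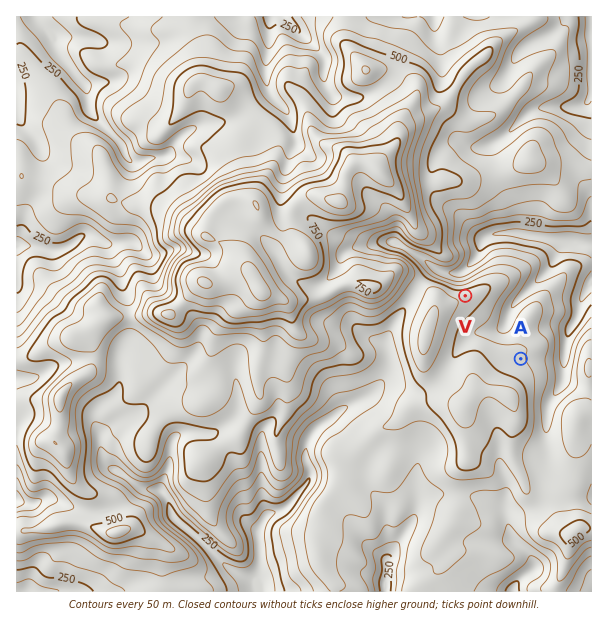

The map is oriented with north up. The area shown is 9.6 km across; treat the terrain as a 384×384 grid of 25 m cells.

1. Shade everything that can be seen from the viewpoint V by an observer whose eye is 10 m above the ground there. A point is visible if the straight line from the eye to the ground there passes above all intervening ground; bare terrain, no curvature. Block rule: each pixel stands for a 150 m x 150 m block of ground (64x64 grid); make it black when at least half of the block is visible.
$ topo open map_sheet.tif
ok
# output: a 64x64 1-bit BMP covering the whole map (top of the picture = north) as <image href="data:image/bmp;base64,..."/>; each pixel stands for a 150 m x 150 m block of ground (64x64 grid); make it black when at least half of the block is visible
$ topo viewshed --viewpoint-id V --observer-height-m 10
<image width="64" height="64" href="data:image/bmp;base64,Qk0+AgAAAAAAAD4AAAAoAAAAQAAAAEAAAAABAAEAAAAAAAACAAATCwAAEwsAAAIAAAAAAAAA////AAAAAAAAAAAAAAAAAAAAAAAAAAAAAAAAAAAAAAAAAAAAAAAAAAAAAAAAAAAAAAAAAAAAAAAAAAAAAAAAAAAAAAAAAAAAAAAAAAAAAAAAAAAAAAAAAAAAAAAAAAAAAAAAAAAAAAAAAAAAAAAAAAAAAAAAAAAAAAAAAAAAAAAAAAAAAAAAAAAAAAAAAAAEAAAAAAAAAAQAAAAAAAAADAAAAAAAAAAOAAAAAAAAAA8AAAAAAAHgBwAAAAAAA+8DAAAAAAAD/4MAAAAAAAH/wwAAAAAAAf+DAAAAAAABf4MAAAAAAAM/wwAAAAAAAwPBAAAAAAADAYAAAAAAAAEAgAAAAAAAAYBAAAAAAAAB4AAAAAAAAMHwAAAAAAAAYRAAAAAAAAA/AAAAAAAAAB/AAAAAAAAAH+AAAAAAAAA/+AAAAAAAAf/4AAAAAAAfz/+AAAAAAD/Z//4AAAAAH/n//AAAAAAP+//8AAAAAAf///gAAAAAB///+AAAAAAGPA/xAAAAAAB8A+AAAAAAAHwBgAAAAAAAPAAAAAAAAAAeAAAAAAAAAA48AAAAAAAAB/4AAAAAAAADwwAAAAAAAADBAAAAAAAAAEGAAAAAAAAAYMAAAAAAAAAwQAAAAAAAABgAAAAAAAAADAAAAAAAAAAEAAAAAAAAAAIAAAAAAAAAAIAAAAAAAAAAQA=="/>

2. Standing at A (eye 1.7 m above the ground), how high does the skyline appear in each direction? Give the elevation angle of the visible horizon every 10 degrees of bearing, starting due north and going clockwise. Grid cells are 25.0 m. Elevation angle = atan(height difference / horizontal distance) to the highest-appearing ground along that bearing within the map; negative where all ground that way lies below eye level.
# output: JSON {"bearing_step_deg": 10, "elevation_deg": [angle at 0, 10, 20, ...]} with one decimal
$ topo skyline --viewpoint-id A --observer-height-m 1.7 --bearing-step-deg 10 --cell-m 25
{"bearing_step_deg": 10, "elevation_deg": [0.2, -0.6, -1.6, -2.2, -2.4, -2.8, -3.4, -3.9, -1.7, -0.3, 0.0, -0.8, -0.4, 1.1, 1.3, 0.3, 1.8, 4.2, 7.7, 9.9, 10.4, 10.0, 9.1, 8.1, 7.3, 6.8, 5.9, 4.7, 5.6, 5.5, 6.0, 5.8, 5.0, 4.2, 1.5, 0.7]}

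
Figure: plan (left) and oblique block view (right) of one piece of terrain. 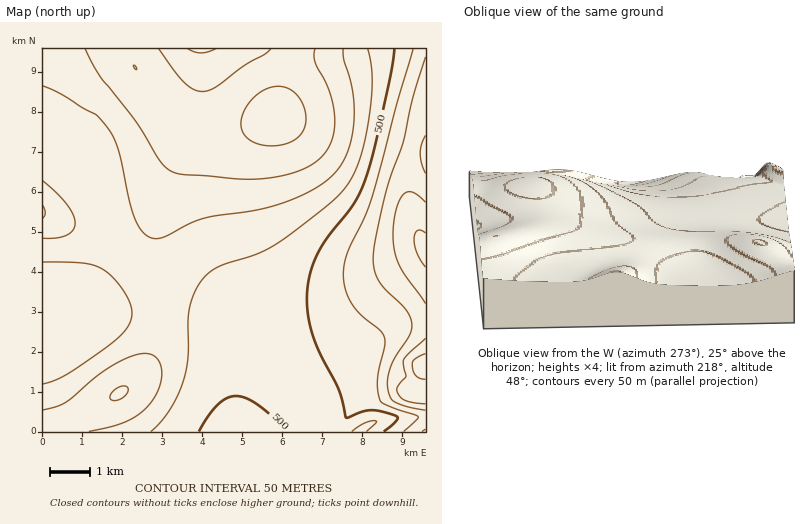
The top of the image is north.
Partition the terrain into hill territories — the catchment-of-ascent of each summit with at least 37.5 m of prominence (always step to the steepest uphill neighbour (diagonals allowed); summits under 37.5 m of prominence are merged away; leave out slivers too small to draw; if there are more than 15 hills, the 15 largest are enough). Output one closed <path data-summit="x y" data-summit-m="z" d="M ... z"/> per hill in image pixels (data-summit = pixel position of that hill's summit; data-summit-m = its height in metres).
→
<path data-summit="276 116" data-summit-m="718" d="M426 48l-384 0 0 106 14 2 12 6 8 8 23 38 5 22-4 28-15 34-8 32 25-9 32-4 54 1 20 5 14 7 13 14 7 16 2 12-1 22-11 44 98 0 18-17 22-13 30-11 14 0 4 3 8 1z"/><path data-summit="120 394" data-summit-m="653" d="M178 311l-44 0-28 3-20 6-22 14-22 3 0 95 188 0 9-26 5-26 0-14-4-18-11-18-11-8-16-7z"/><path data-summit="42 212" data-summit-m="654" d="M48 154l-6 0 0 183 22-3 13-10 8-32 15-34 4-22-5-28-17-30-14-16z"/><path data-summit="360 432" data-summit-m="566" d="M414 391l-14 0-36 14-22 14-11 13 95 0 0-36z"/>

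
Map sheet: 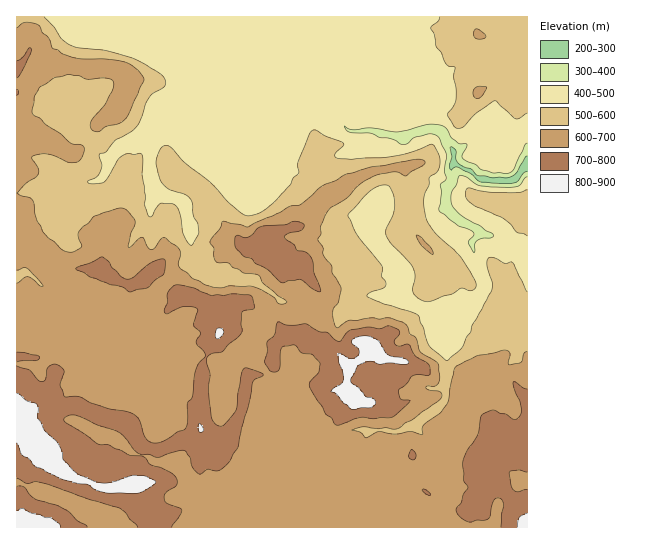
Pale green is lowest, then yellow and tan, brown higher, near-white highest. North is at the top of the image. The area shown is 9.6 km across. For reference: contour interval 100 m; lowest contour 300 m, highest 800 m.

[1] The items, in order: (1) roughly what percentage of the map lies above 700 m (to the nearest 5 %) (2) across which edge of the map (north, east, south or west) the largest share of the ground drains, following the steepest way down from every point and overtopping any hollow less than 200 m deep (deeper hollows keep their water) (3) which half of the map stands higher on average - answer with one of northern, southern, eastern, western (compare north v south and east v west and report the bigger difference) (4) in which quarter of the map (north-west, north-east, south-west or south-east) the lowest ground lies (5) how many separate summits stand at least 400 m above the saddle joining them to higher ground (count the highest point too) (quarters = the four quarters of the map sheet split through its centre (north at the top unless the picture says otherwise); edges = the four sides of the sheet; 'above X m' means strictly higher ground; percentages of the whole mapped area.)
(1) Ground above 700 m makes up about 15 % of the sheet.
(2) Most of the ground drains across the eastern edge.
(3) The southern half stands higher on average than the northern half.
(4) The lowest ground is in the north-east quarter.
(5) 1 summit rises at least 400 m above its surroundings.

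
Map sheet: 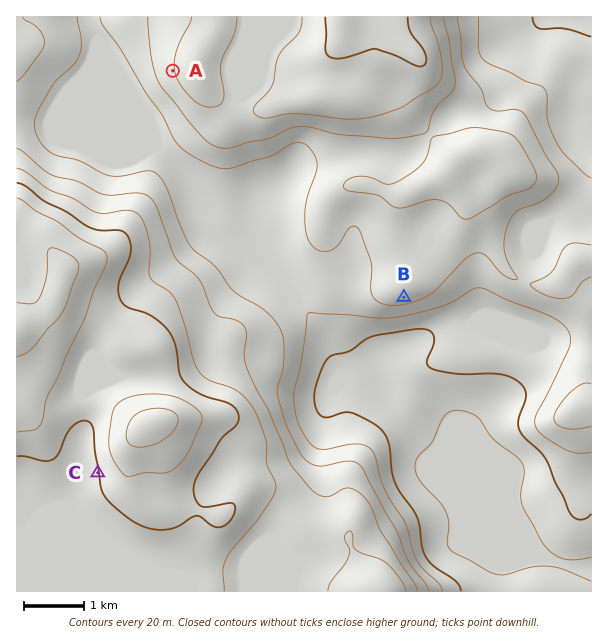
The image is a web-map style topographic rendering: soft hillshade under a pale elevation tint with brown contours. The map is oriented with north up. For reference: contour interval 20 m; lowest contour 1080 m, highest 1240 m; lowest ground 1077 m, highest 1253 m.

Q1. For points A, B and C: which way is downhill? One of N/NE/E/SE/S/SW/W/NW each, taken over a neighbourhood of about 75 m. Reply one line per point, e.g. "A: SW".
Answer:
A: W
B: S
C: W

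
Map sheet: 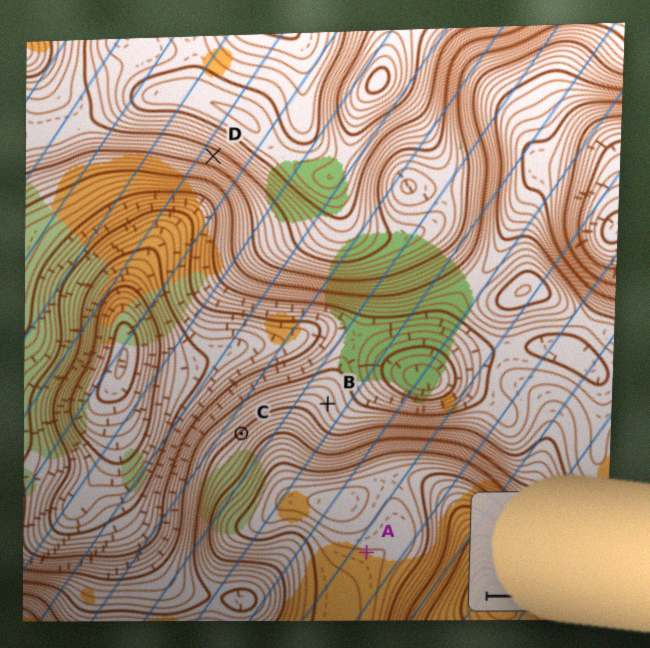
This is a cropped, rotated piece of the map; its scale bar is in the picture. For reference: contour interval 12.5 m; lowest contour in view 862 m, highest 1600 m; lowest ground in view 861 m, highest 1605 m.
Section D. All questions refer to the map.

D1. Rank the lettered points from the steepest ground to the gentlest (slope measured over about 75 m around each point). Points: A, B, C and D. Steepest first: D C B A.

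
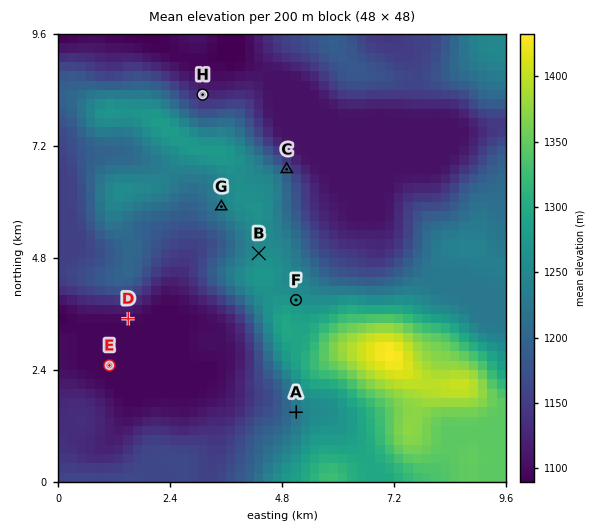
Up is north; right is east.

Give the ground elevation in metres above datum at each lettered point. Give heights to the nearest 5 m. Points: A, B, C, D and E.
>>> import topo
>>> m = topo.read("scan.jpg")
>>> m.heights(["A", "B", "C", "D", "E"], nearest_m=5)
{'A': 1225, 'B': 1255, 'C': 1175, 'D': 1100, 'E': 1095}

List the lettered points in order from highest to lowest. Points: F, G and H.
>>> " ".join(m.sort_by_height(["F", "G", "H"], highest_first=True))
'F G H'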